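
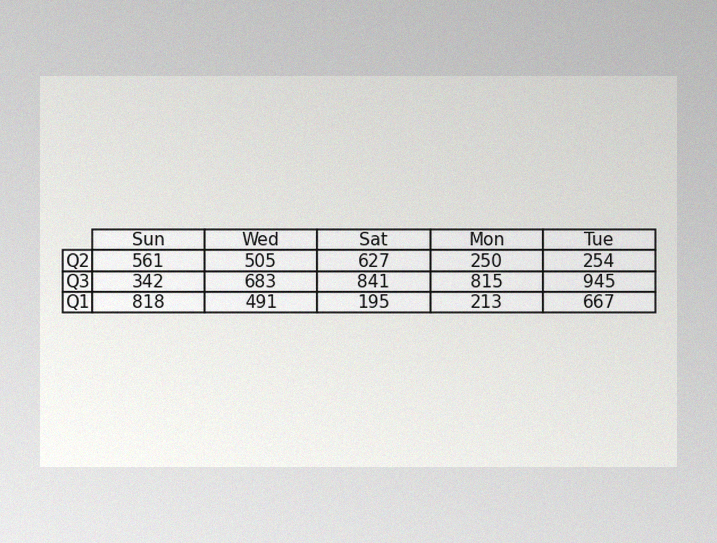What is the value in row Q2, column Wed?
505

The image has some photo noise and uneven lighting. The (Q2, Wed) cell reads 505.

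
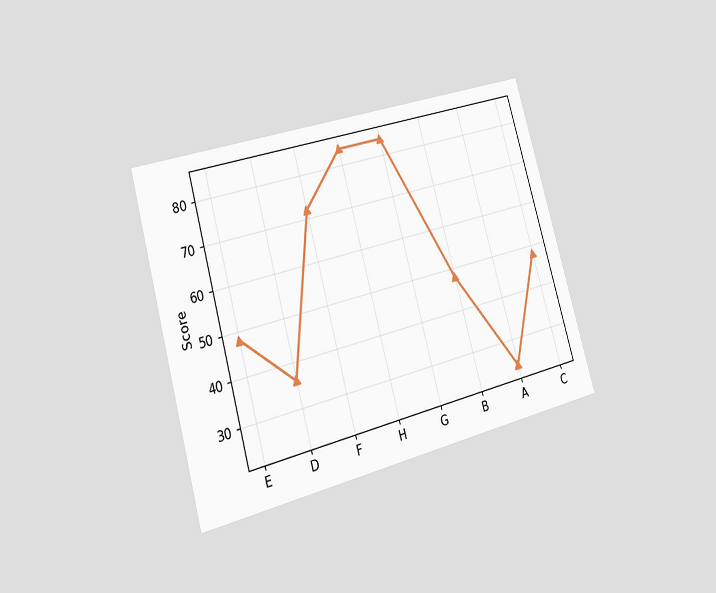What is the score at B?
The chart is tilted about 15° counter-clockwise and viewed slightly from the left. At B, the line is at 48.

48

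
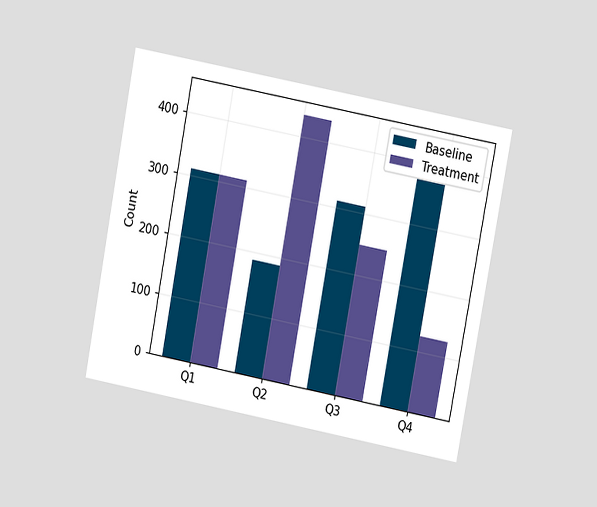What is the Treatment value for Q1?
The chart is tilted about 11° clockwise and viewed at a slight angle. The Treatment bar at Q1 reaches 310 on the y-axis.

310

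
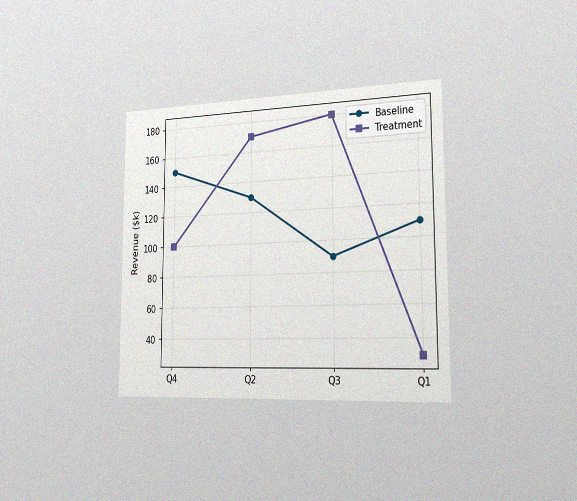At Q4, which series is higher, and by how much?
The chart is viewed slightly from the right, with some photo noise. At Q4, Baseline sits above the other line by $50k.

Baseline, by $50k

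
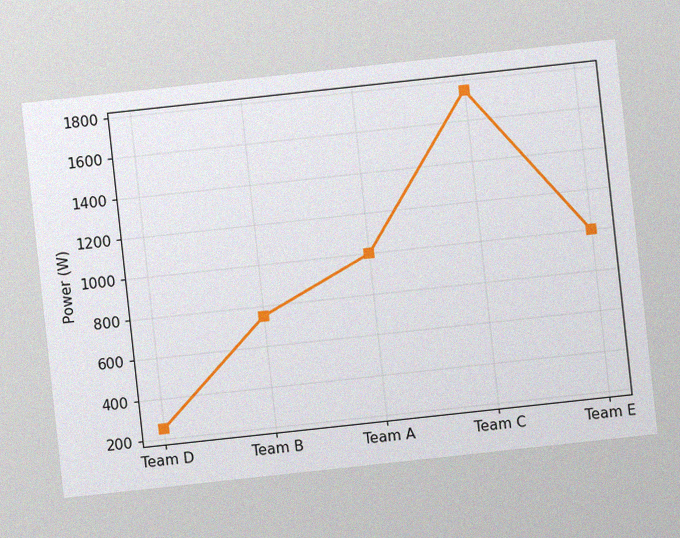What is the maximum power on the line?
1750W

The chart is tilted about 6° counter-clockwise, with some photo noise. The highest point is at Team C, and reading across to the y-axis gives 1750W.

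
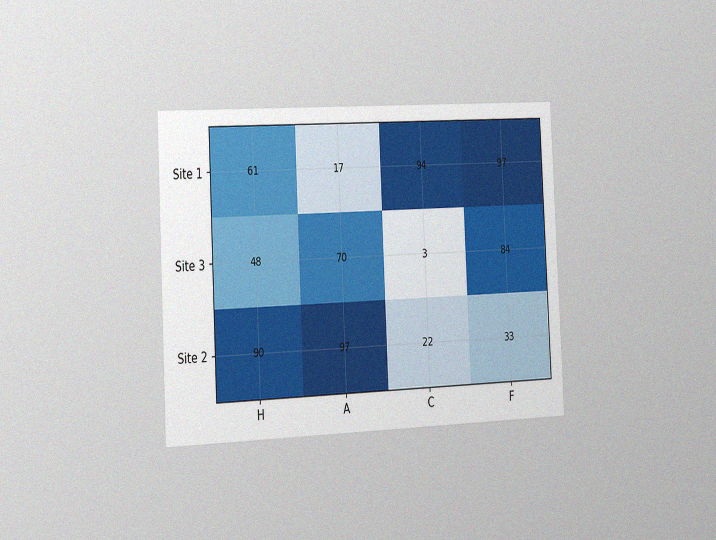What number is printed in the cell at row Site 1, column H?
61

The chart is tilted about 3° counter-clockwise and viewed slightly from the left, with some photo noise. The (Site 1, H) cell reads 61.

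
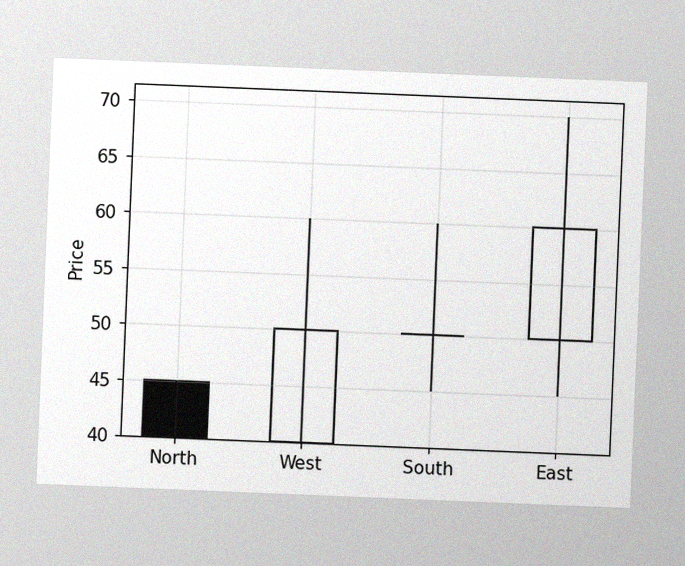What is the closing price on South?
The chart is tilted about 2° clockwise, with some photo noise. The South candle closes at 50.

50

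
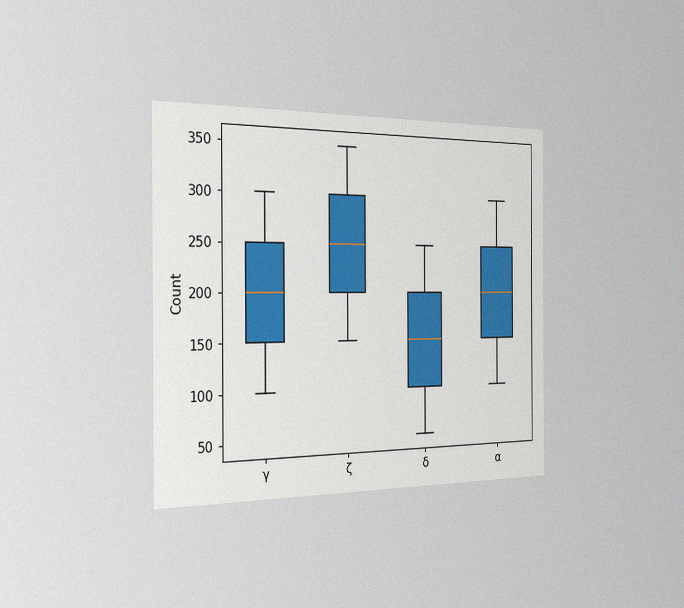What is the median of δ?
150

The chart is viewed slightly from the left, with some photo noise. The median line in the δ box sits at 150.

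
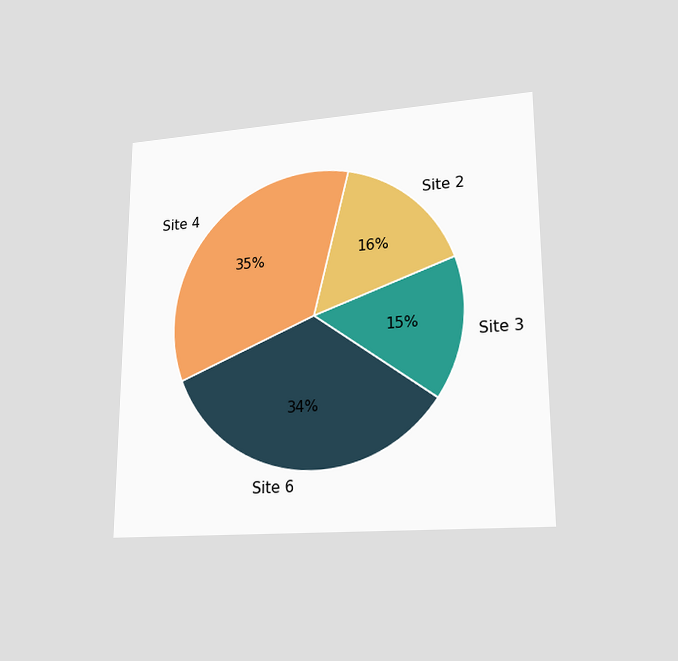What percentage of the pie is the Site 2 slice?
The chart is viewed at a slight angle. The Site 2 slice takes up 16% of the pie.

16%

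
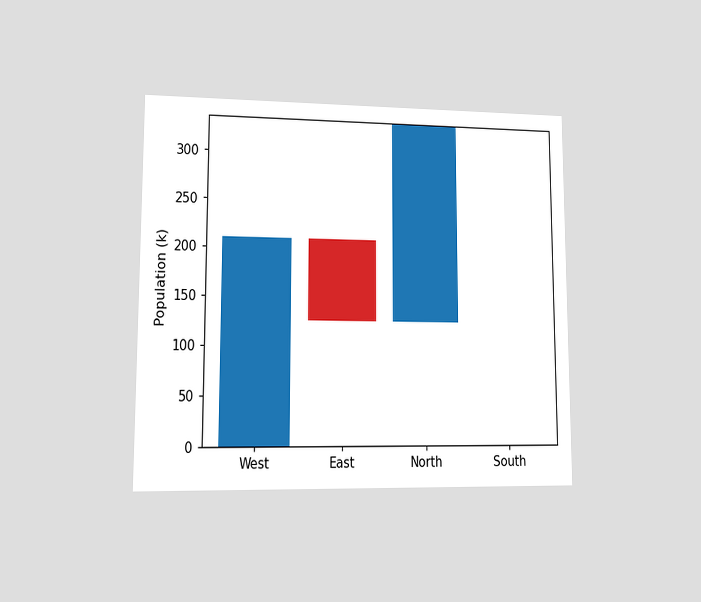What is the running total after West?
The chart is viewed at a slight angle. After West the running total reaches 210k.

210k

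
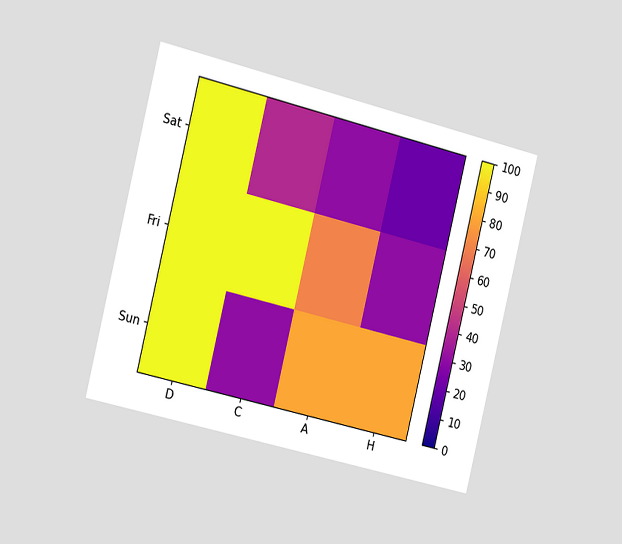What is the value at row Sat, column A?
30

The chart is tilted about 14° clockwise and viewed slightly from the left. Matching cell (Sat, A) against the colorbar gives 30.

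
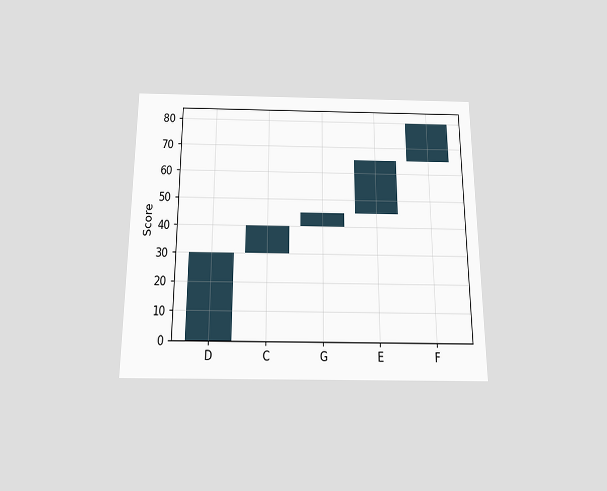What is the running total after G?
45

The chart is viewed slightly from below. After G the running total reaches 45.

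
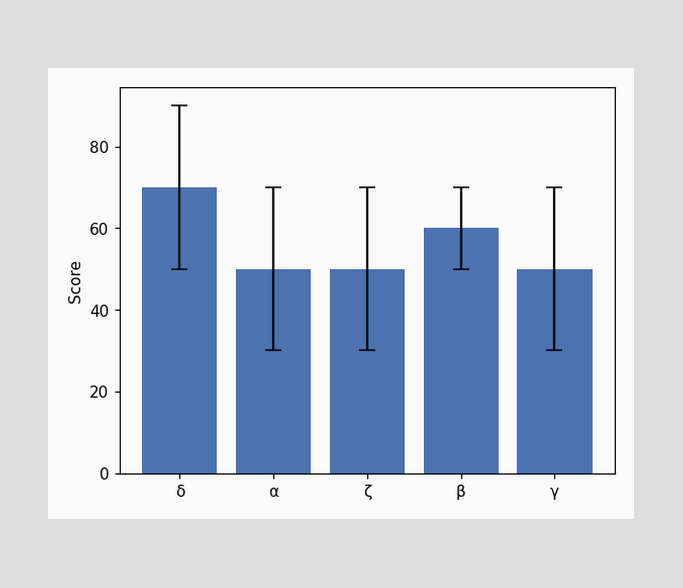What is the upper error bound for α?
70

The α bar's upper whisker reaches 70.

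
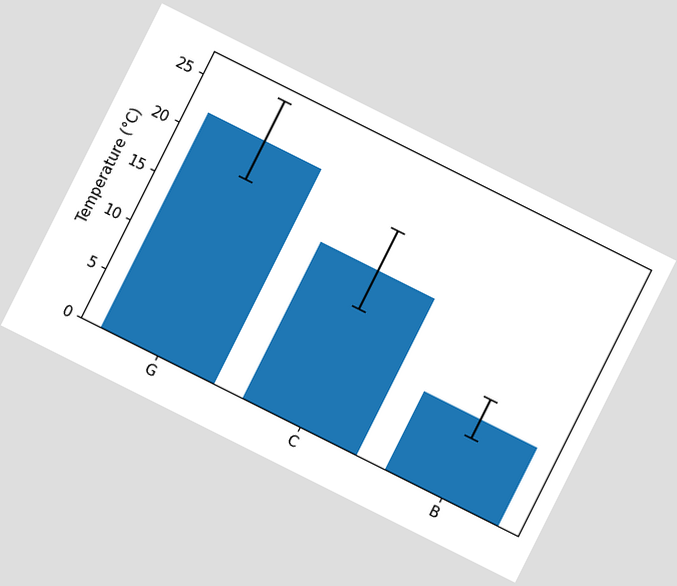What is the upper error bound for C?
20°C

The chart is tilted about 27° clockwise. The C bar's upper whisker reaches 20°C.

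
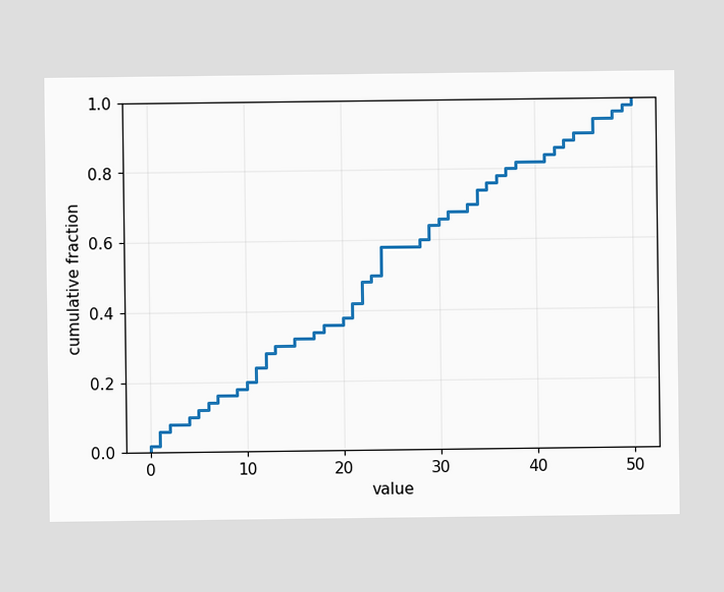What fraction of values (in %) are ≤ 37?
80%

At x=37 the ECDF step is at 80%.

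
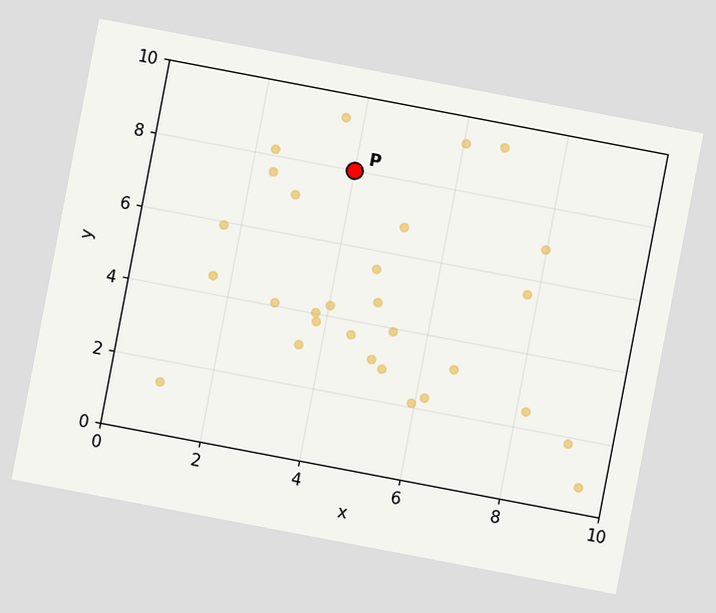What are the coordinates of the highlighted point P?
(4, 8)

The chart is tilted about 11° clockwise. Following the gridlines from P to each axis, P sits at (4, 8).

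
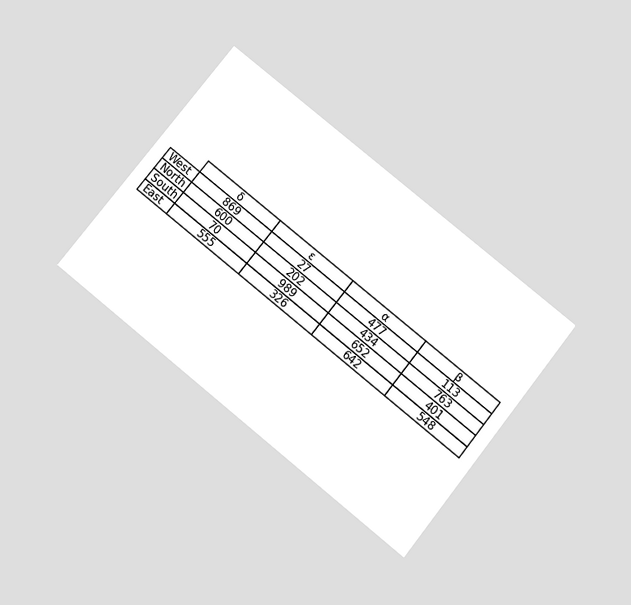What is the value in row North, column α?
434

The chart is tilted about 39° clockwise and viewed slightly from below. The (North, α) cell reads 434.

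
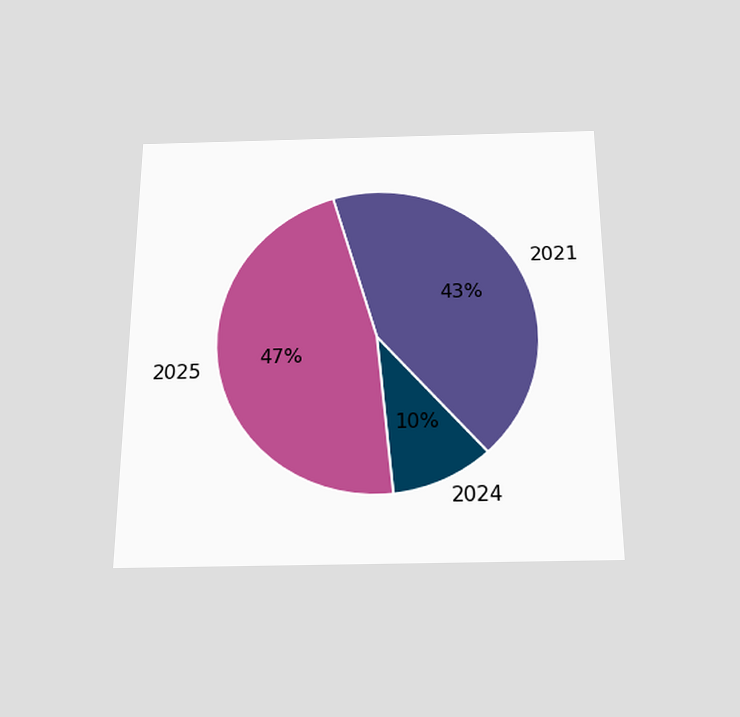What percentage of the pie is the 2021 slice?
43%

The chart is viewed slightly from below. The 2021 slice takes up 43% of the pie.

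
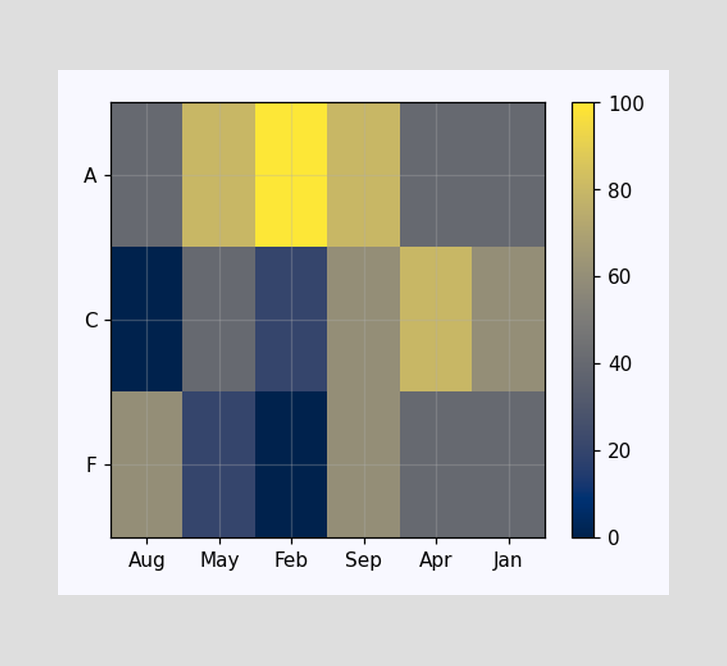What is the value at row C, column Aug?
0

Matching cell (C, Aug) against the colorbar gives 0.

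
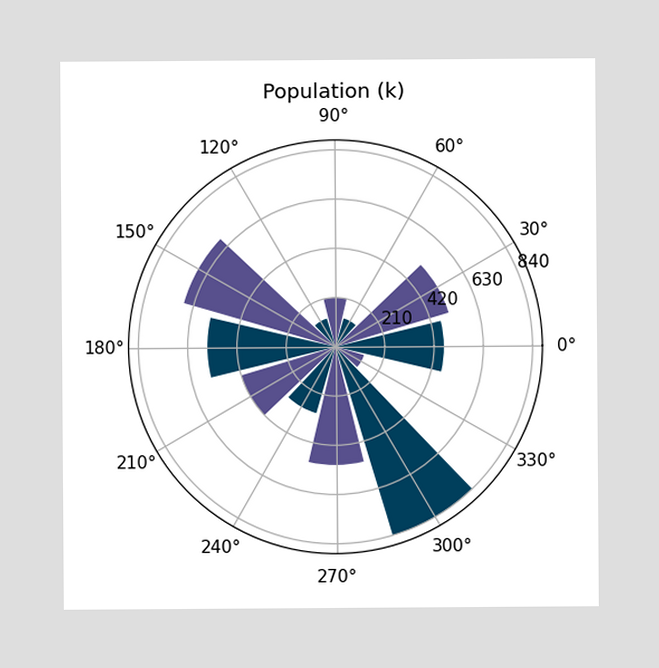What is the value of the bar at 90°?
The bar at 90° reaches 210k on the radial axis.

210k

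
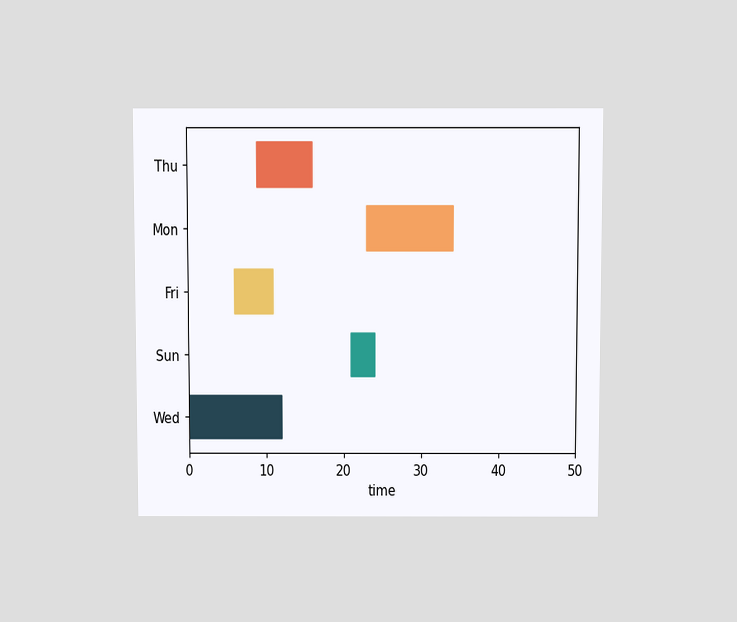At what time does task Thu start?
The chart is viewed slightly from above. The Thu bar begins at t=9.

9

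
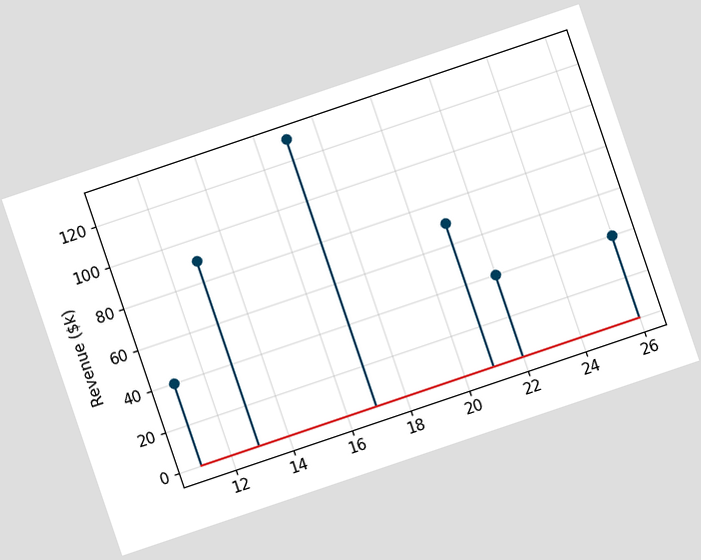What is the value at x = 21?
$70k

The chart is tilted about 19° counter-clockwise. The stem at x=21 reaches $70k.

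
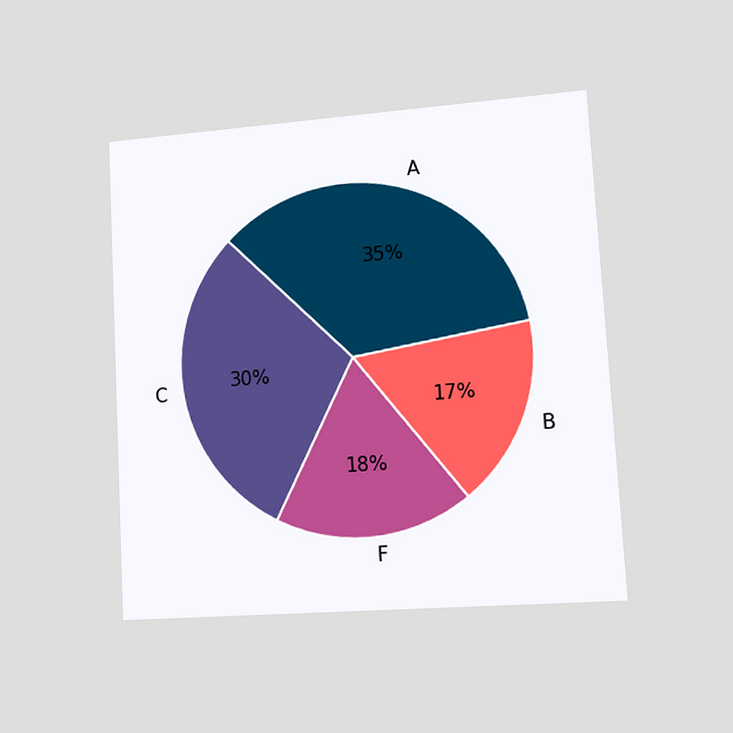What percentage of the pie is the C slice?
30%

The chart is tilted about 3° counter-clockwise and viewed slightly from the right. The C slice takes up 30% of the pie.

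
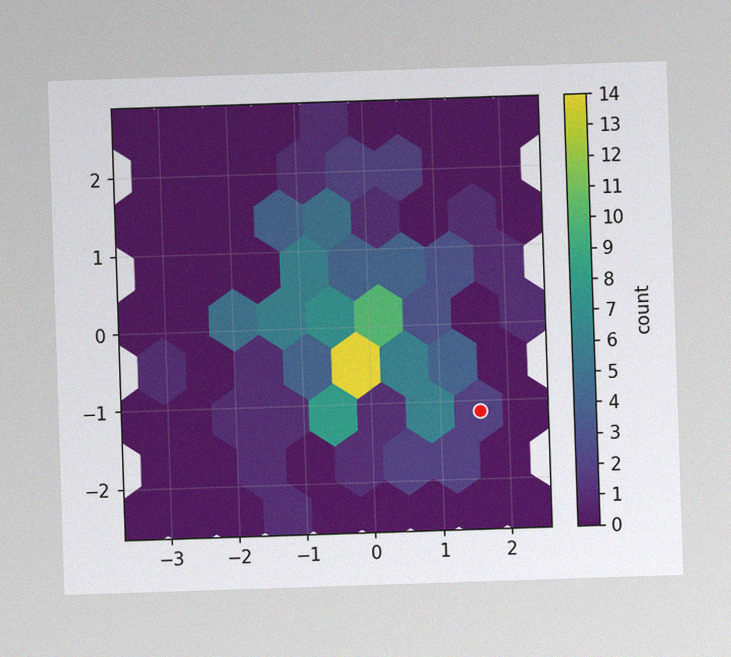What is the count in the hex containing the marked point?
2

The image has some photo noise and uneven lighting. The marked hex reads 2 on the colorbar.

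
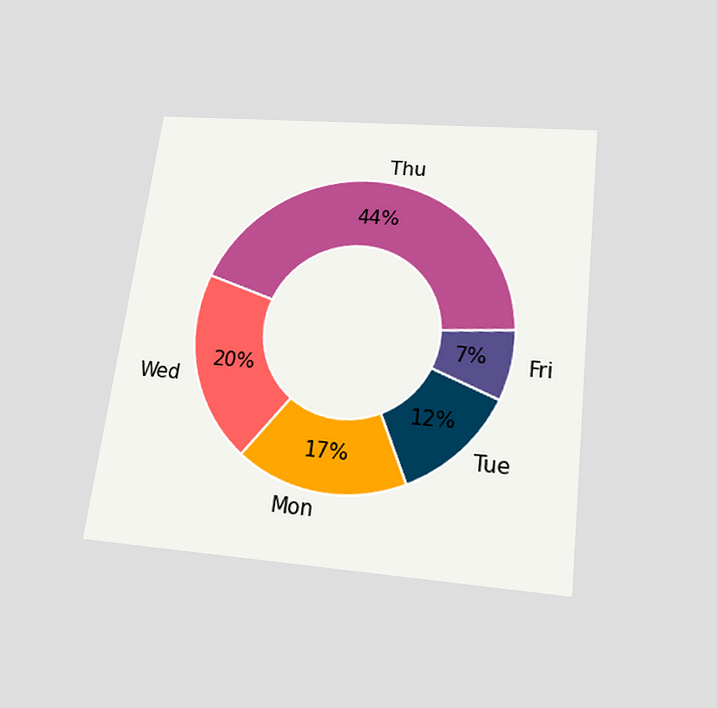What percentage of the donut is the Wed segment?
The chart is tilted about 7° clockwise and viewed slightly from below. The Wed segment takes up 20% of the ring.

20%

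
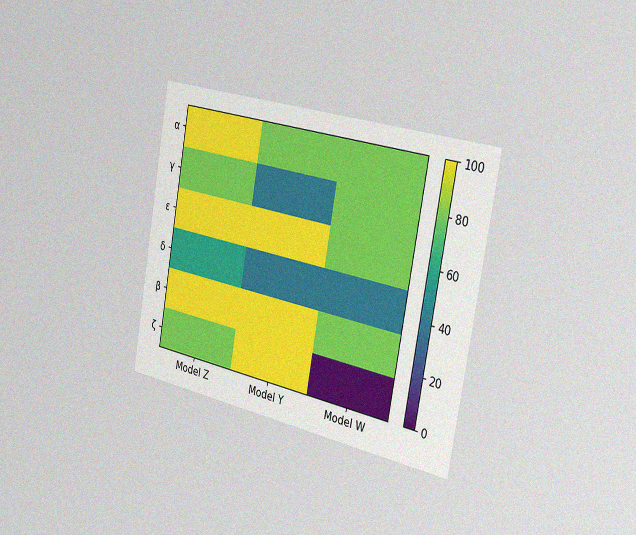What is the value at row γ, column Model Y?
40

The chart is tilted about 10° clockwise and viewed slightly from the right, with some photo noise. Matching cell (γ, Model Y) against the colorbar gives 40.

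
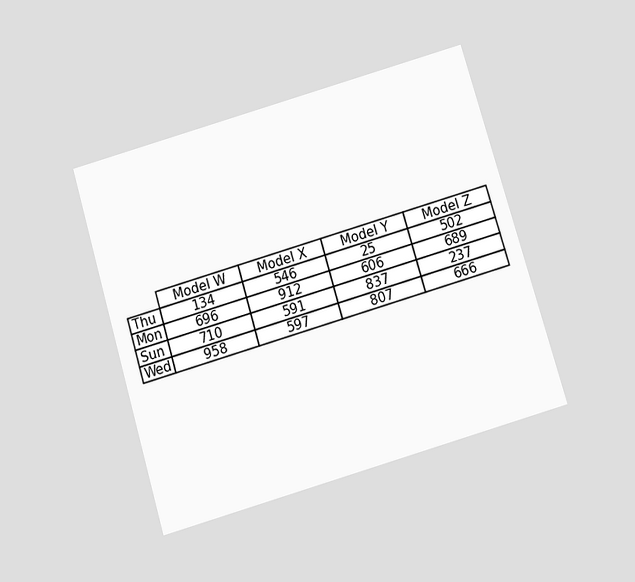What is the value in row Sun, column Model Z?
The chart is tilted about 16° counter-clockwise and viewed slightly from below. The (Sun, Model Z) cell reads 237.

237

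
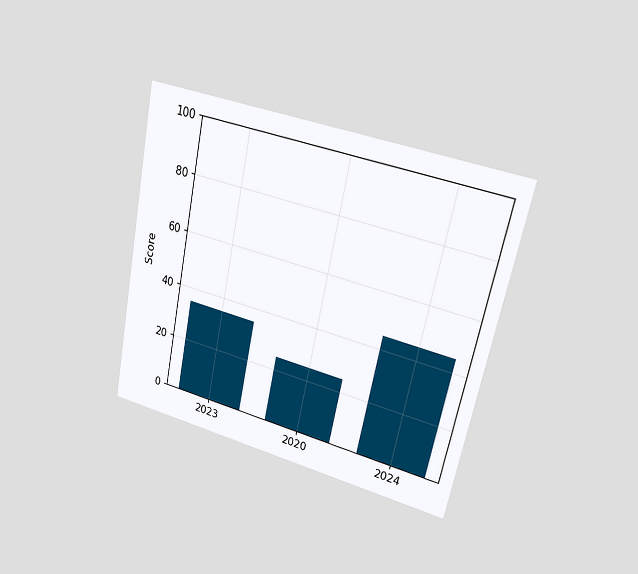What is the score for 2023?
The chart is tilted about 12° clockwise and viewed at a slight angle. Reading along the chart's y-axis, the 2023 bar reaches 35.

35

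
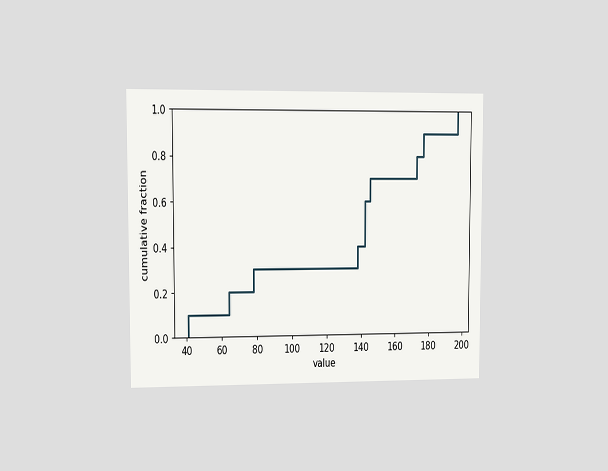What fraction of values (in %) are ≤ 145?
70%

The chart is viewed at a slight angle. At x=145 the ECDF step is at 70%.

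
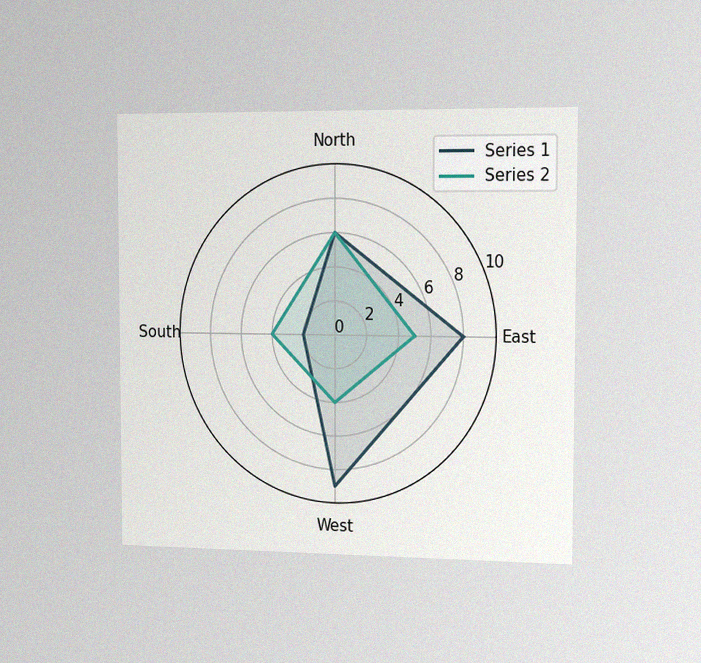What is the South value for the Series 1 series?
The chart is viewed slightly from the right, with some photo noise. On the South axis, Series 1 reaches 2.

2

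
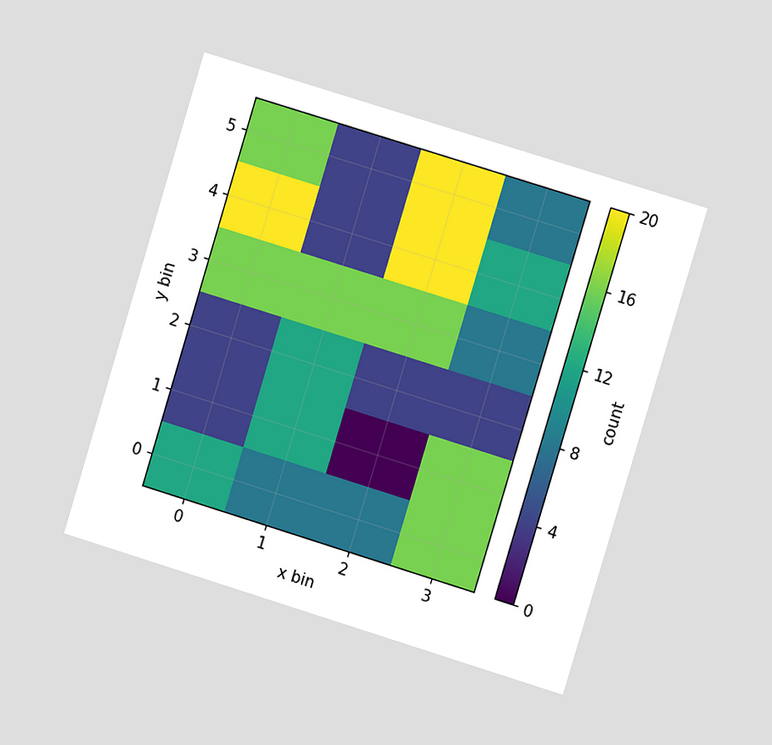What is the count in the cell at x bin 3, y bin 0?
16

The chart is tilted about 17° clockwise and viewed at a slight angle. Matching the cell (3, 0) against the colorbar gives 16.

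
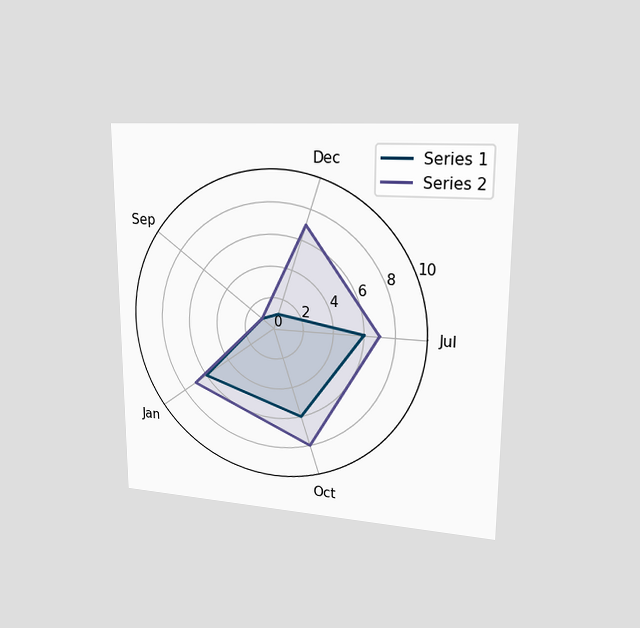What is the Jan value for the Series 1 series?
The chart is viewed slightly from the right. On the Jan axis, Series 1 reaches 6.

6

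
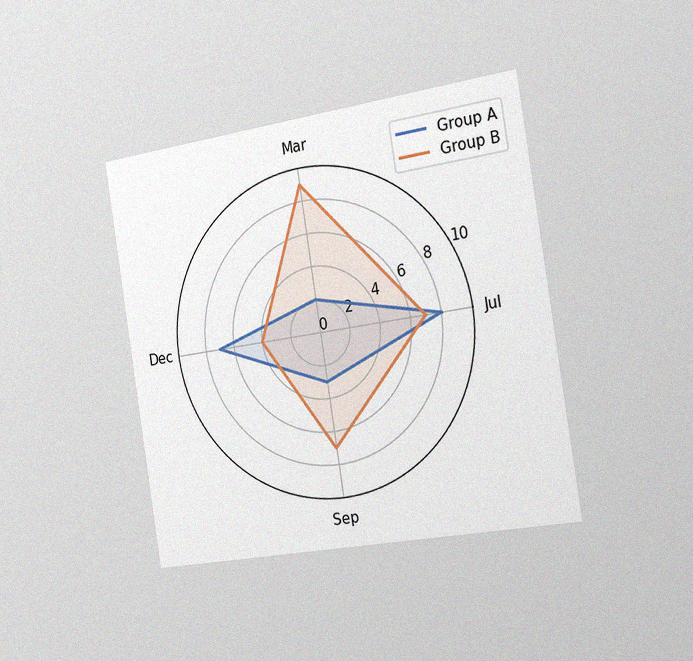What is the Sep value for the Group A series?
3

The chart is tilted about 9° counter-clockwise and viewed slightly from the right, with some photo noise. On the Sep axis, Group A reaches 3.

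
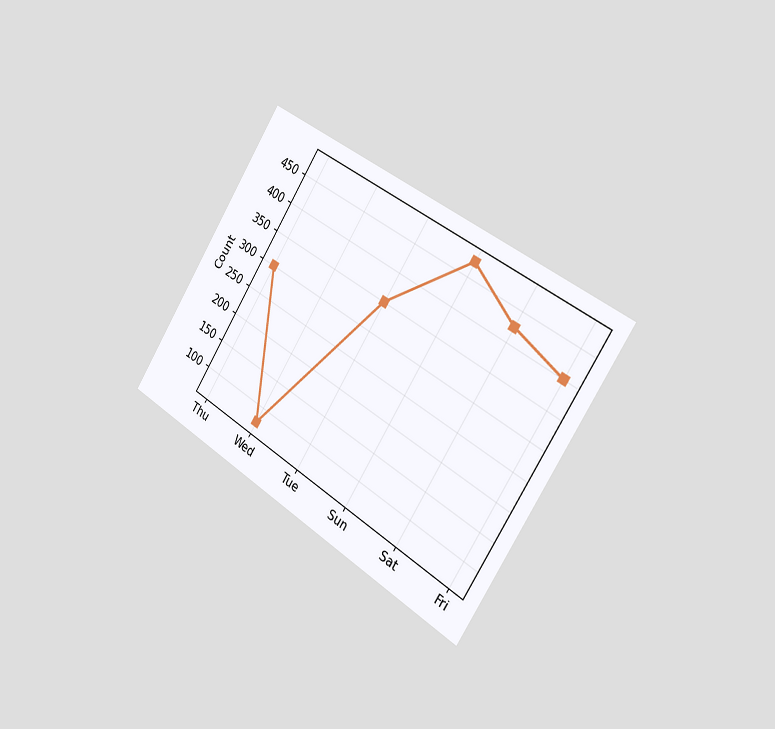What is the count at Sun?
475

The chart is tilted about 33° clockwise and viewed slightly from the right. At Sun, the line is at 475.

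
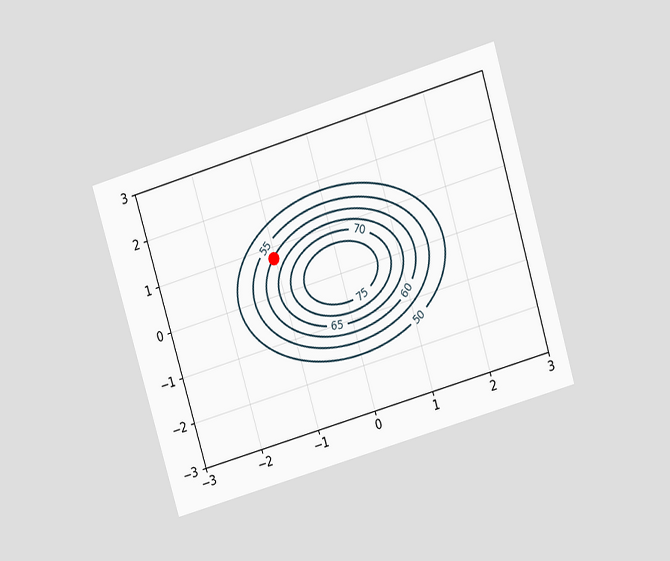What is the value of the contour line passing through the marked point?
The chart is tilted about 16° counter-clockwise and viewed slightly from above. The marked point sits on the contour labelled 60.

60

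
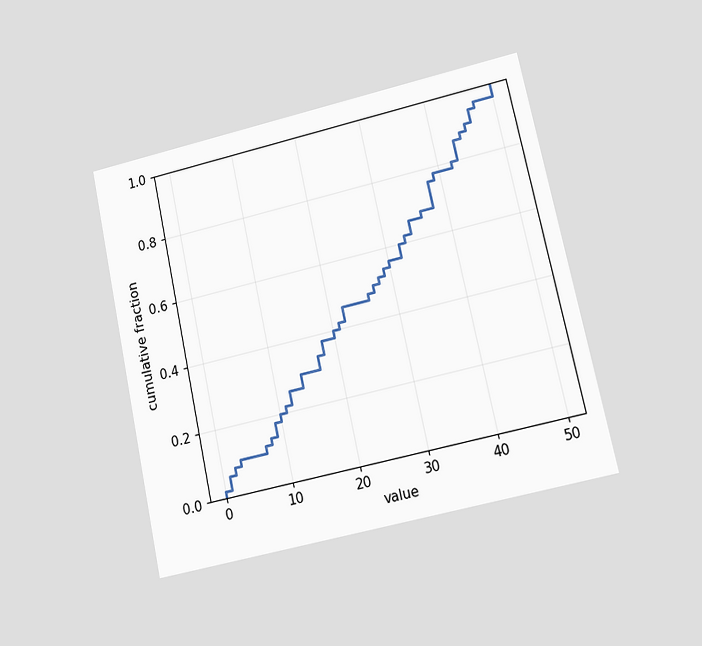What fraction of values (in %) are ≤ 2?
The chart is tilted about 12° counter-clockwise and viewed at a slight angle. At x=2 the ECDF step is at 8%.

8%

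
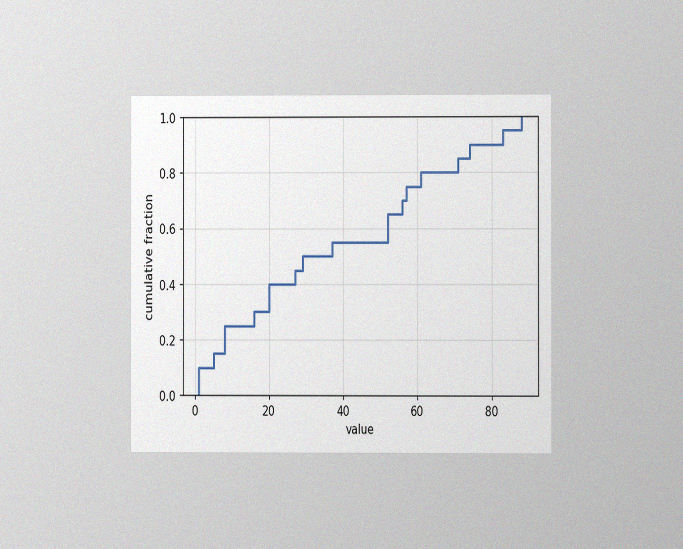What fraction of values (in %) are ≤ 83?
95%

The chart is viewed at a slight angle, with some photo noise. At x=83 the ECDF step is at 95%.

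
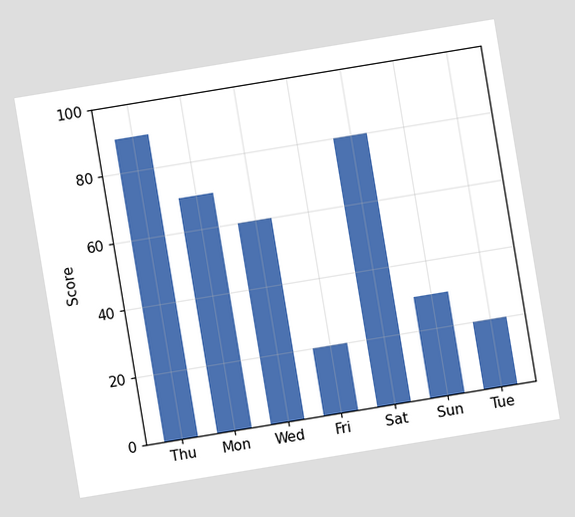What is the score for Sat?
80

The chart is tilted about 9° counter-clockwise. Reading along the chart's y-axis, the Sat bar reaches 80.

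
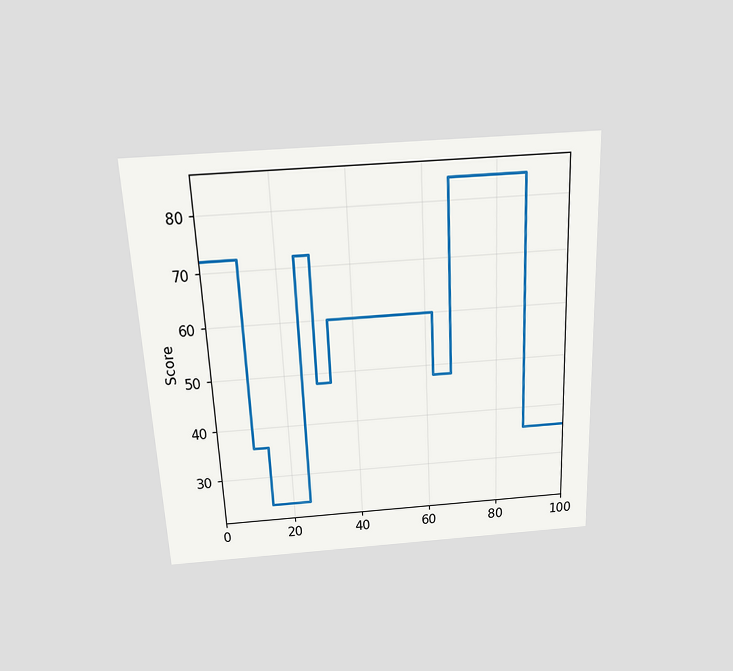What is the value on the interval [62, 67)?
The chart is tilted about 3° counter-clockwise and viewed slightly from above. On [62, 67) the step sits at 48.

48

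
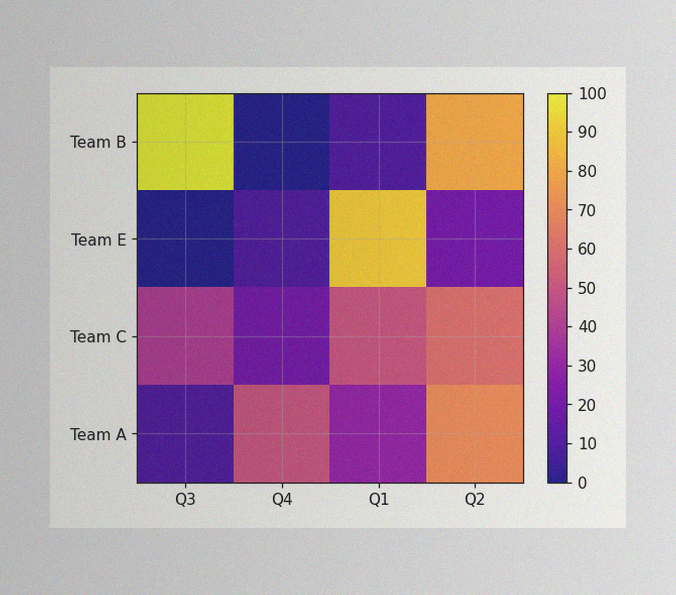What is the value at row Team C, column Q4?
The image has some photo noise and uneven lighting. Matching cell (Team C, Q4) against the colorbar gives 20.

20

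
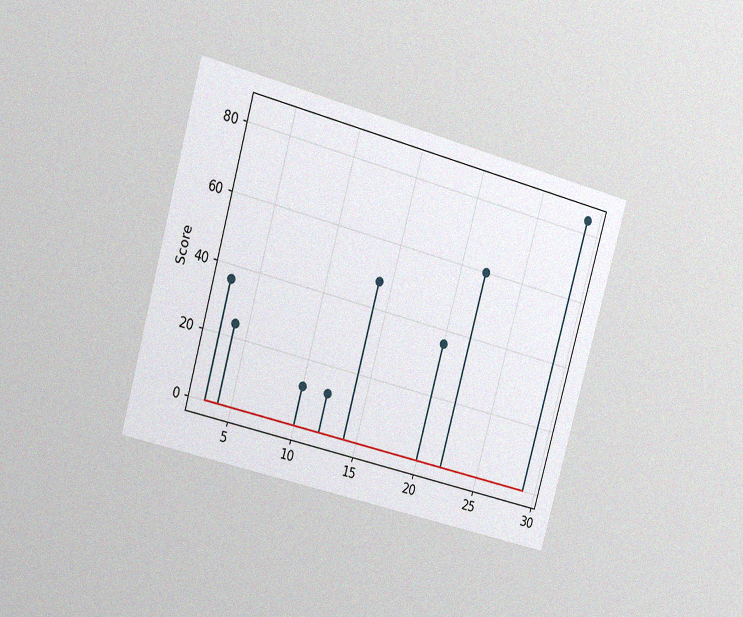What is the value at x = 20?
The chart is tilted about 16° clockwise and viewed slightly from the left, with some photo noise. The stem at x=20 reaches 36.

36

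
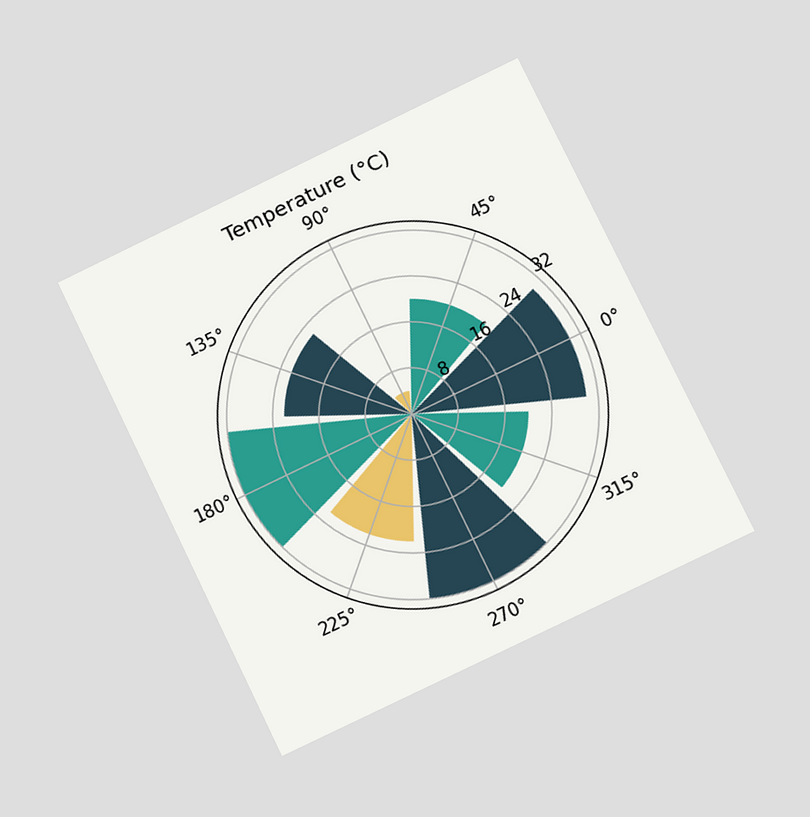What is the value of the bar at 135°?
The chart is tilted about 26° counter-clockwise and viewed at a slight angle. The bar at 135° reaches 22°C on the radial axis.

22°C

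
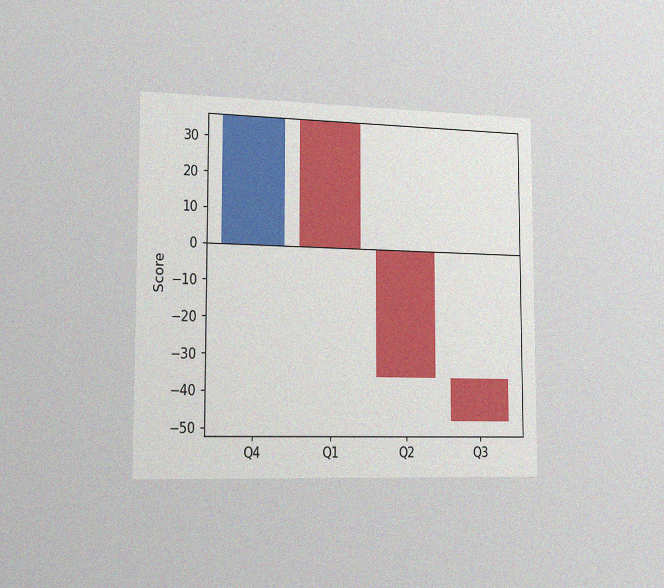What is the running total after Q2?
-36

The chart is viewed slightly from the left, with some photo noise. After Q2 the running total reaches -36.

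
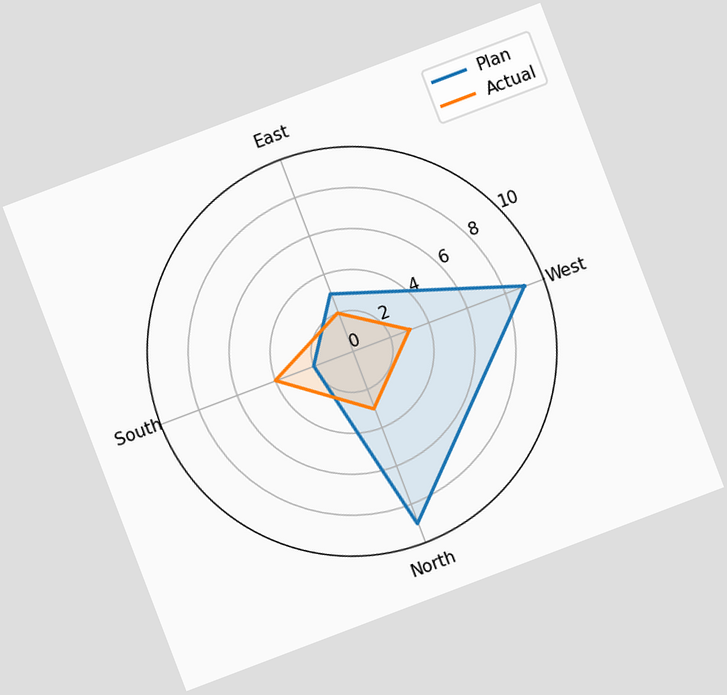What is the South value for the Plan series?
2

The chart is tilted about 21° counter-clockwise. On the South axis, Plan reaches 2.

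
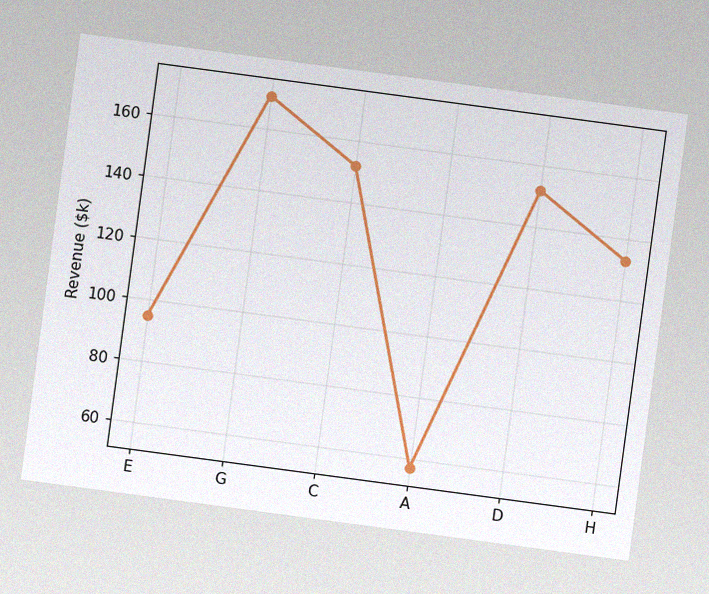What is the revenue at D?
$152k

The chart is tilted about 8° clockwise, with some photo noise. At D, the line is at $152k.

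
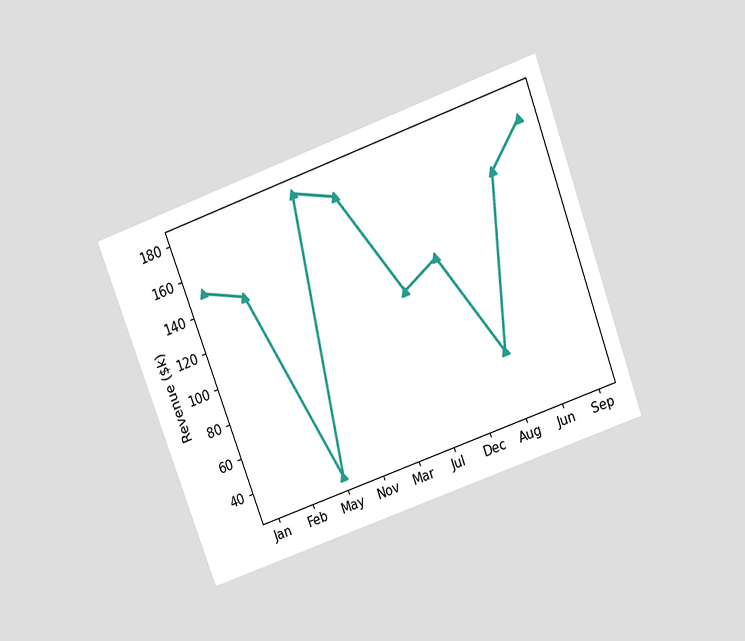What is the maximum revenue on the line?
The chart is tilted about 20° counter-clockwise and viewed slightly from above. The highest point is at Nov, and reading across to the y-axis gives $180k.

$180k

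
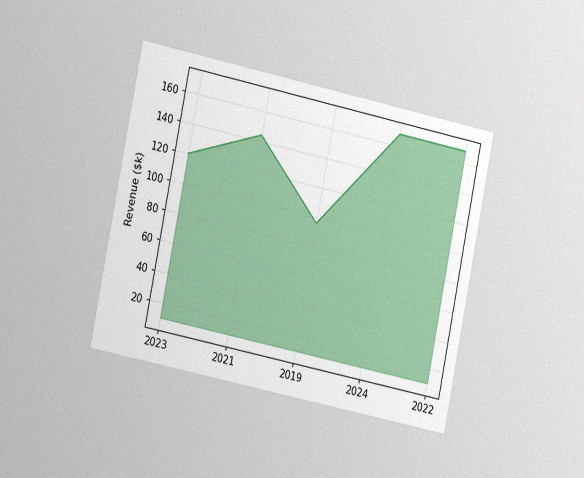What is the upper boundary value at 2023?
$120k

The chart is tilted about 12° clockwise and viewed slightly from the left, with some photo noise. At 2023 the upper boundary is at $120k.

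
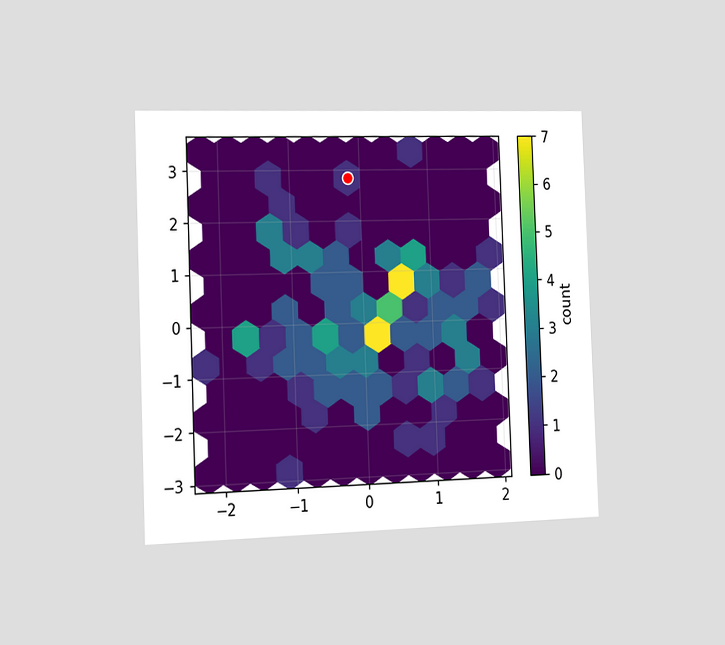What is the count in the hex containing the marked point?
The chart is tilted about 2° counter-clockwise and viewed slightly from the left. The marked hex reads 1 on the colorbar.

1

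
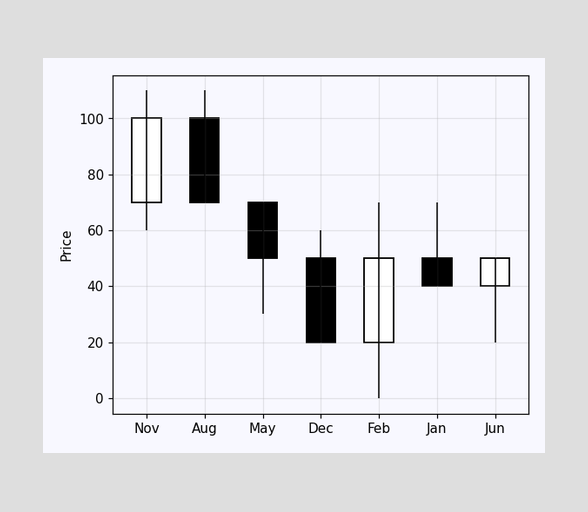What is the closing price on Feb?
The Feb candle closes at 50.

50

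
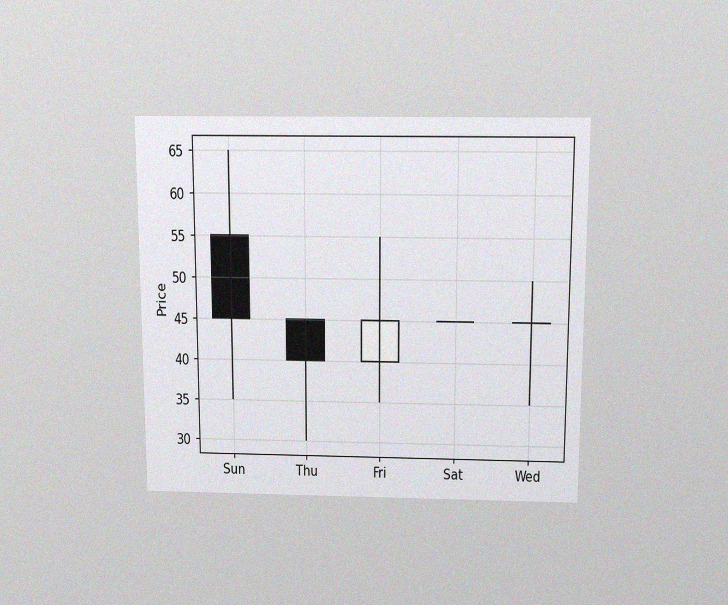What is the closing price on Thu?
40

The chart is viewed slightly from above, with some photo noise. The Thu candle closes at 40.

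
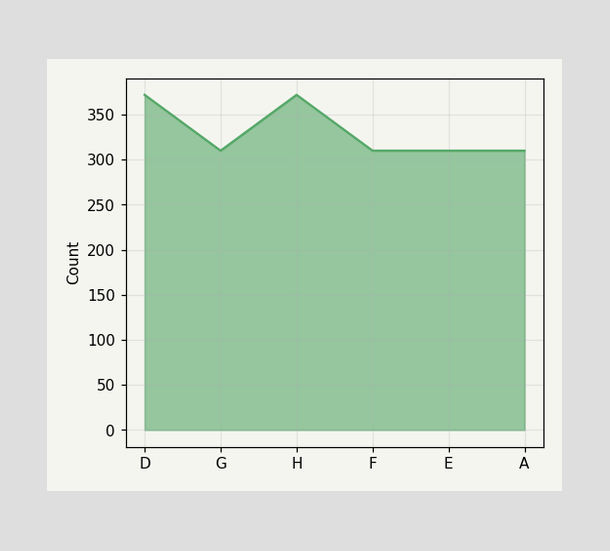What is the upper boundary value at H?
372

At H the upper boundary is at 372.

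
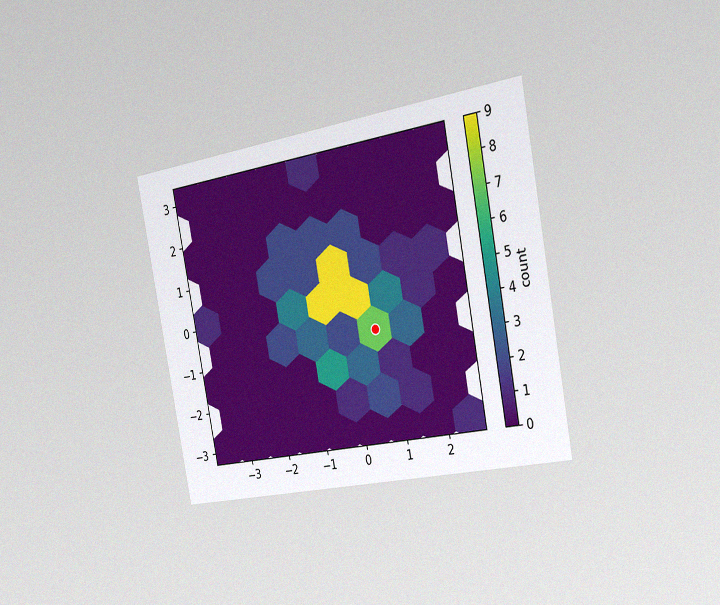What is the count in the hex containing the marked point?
7

The chart is tilted about 11° counter-clockwise and viewed slightly from the right, with some photo noise. The marked hex reads 7 on the colorbar.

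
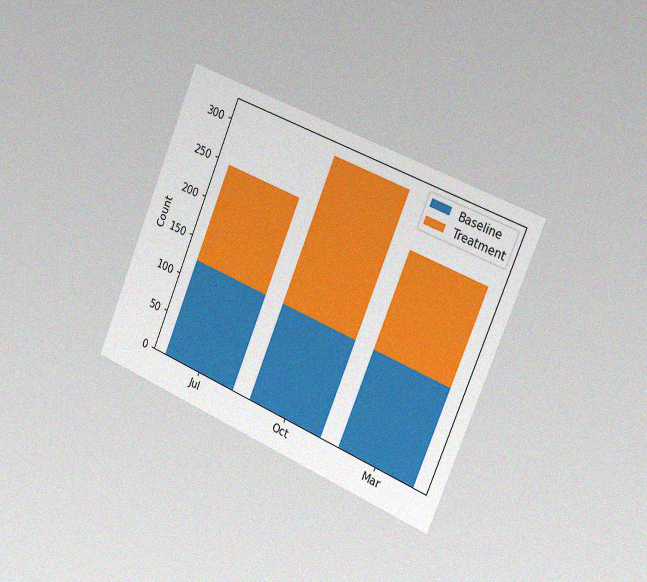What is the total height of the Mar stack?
248

The chart is tilted about 23° clockwise and viewed slightly from the right, with some photo noise. The Mar stack's top reaches 248 on the y-axis.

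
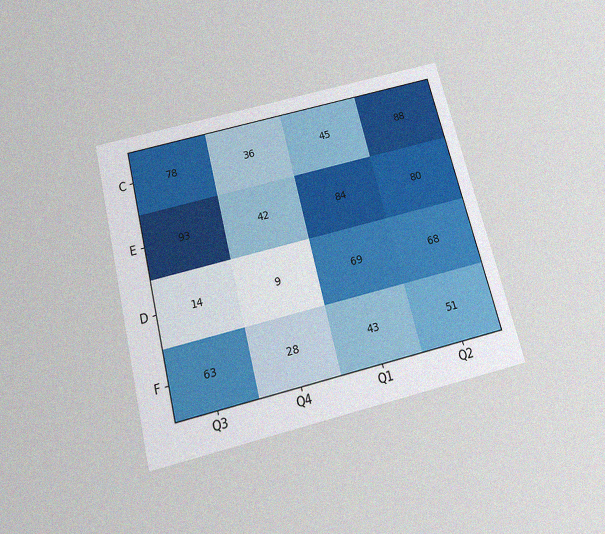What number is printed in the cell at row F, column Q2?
51

The chart is tilted about 14° counter-clockwise and viewed slightly from below, with some photo noise. The (F, Q2) cell reads 51.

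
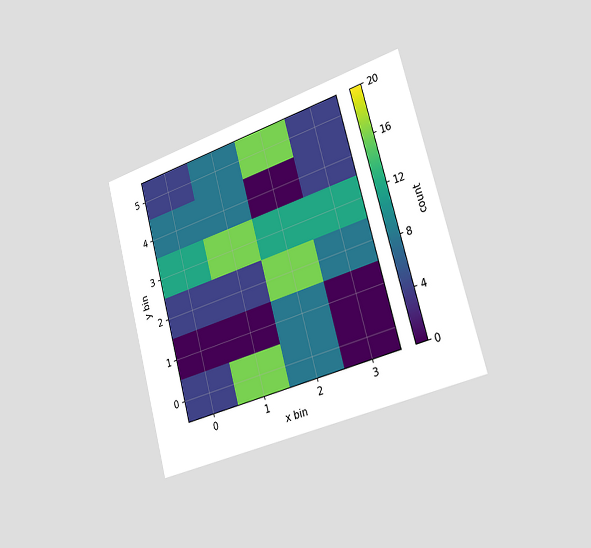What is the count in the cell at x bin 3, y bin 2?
The chart is tilted about 15° counter-clockwise and viewed slightly from the right. Matching the cell (3, 2) against the colorbar gives 8.

8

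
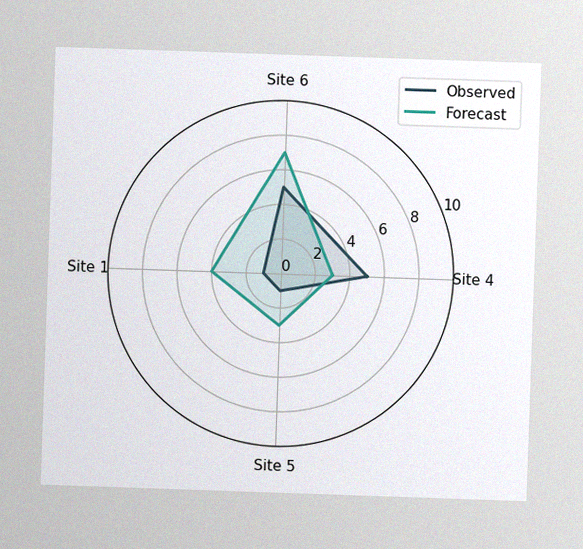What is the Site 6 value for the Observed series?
5

The image has some photo noise and uneven lighting. On the Site 6 axis, Observed reaches 5.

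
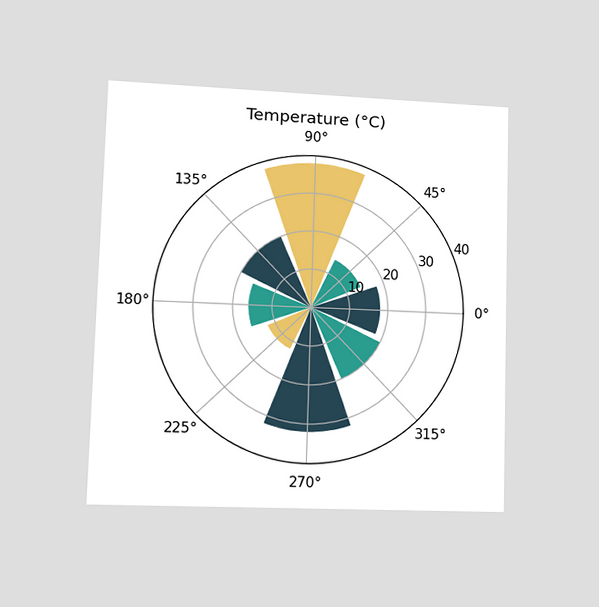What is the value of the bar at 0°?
The chart is viewed at a slight angle. The bar at 0° reaches 18°C on the radial axis.

18°C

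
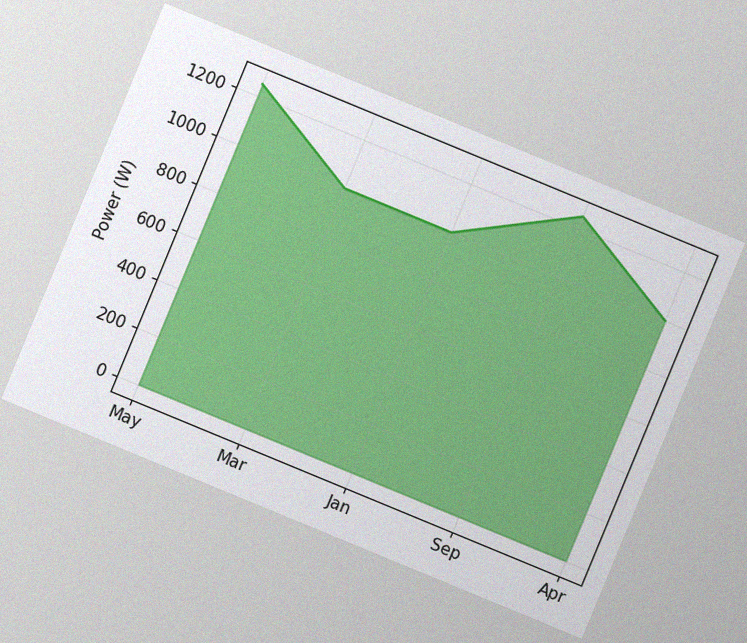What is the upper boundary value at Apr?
The chart is tilted about 22° clockwise, with some photo noise. At Apr the upper boundary is at 1000W.

1000W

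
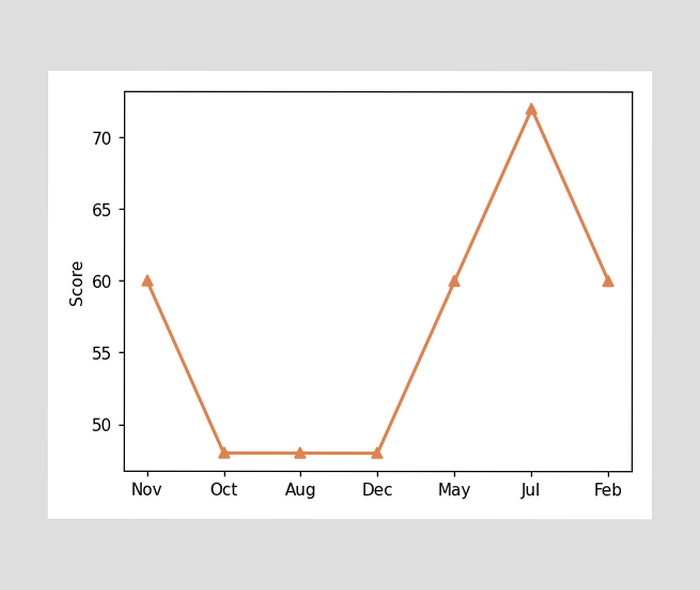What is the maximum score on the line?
The highest point is at Jul, and reading across to the y-axis gives 72.

72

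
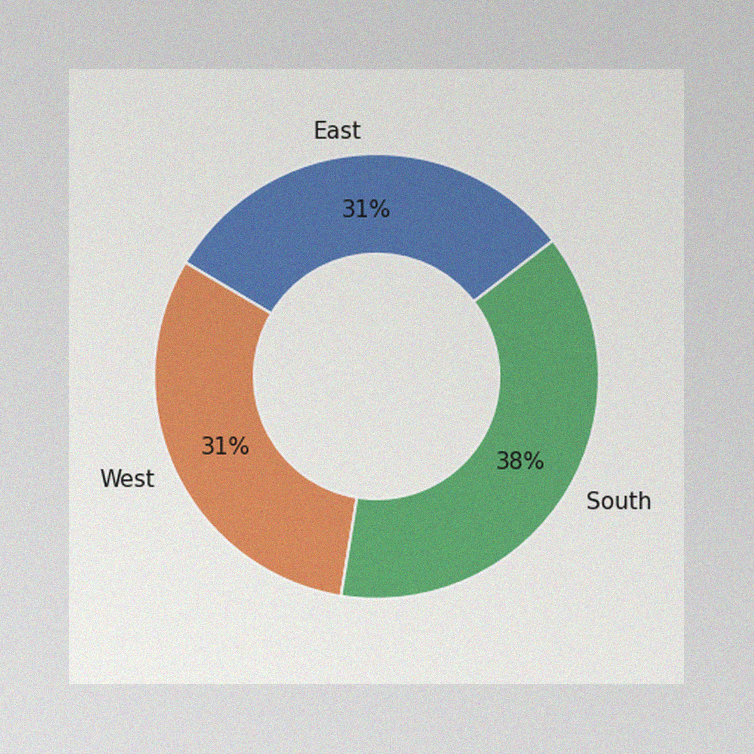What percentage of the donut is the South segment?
38%

The image has some photo noise and uneven lighting. The South segment takes up 38% of the ring.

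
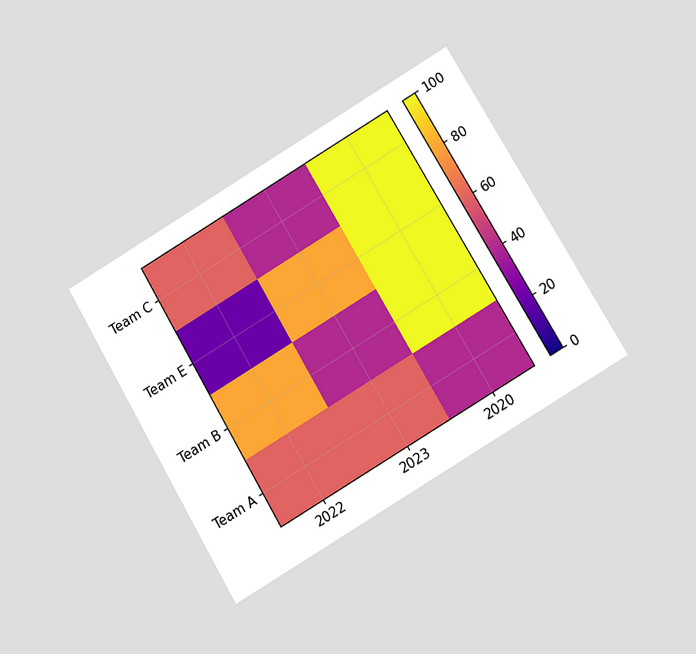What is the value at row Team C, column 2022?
The chart is tilted about 31° counter-clockwise and viewed at a slight angle. Matching cell (Team C, 2022) against the colorbar gives 60.

60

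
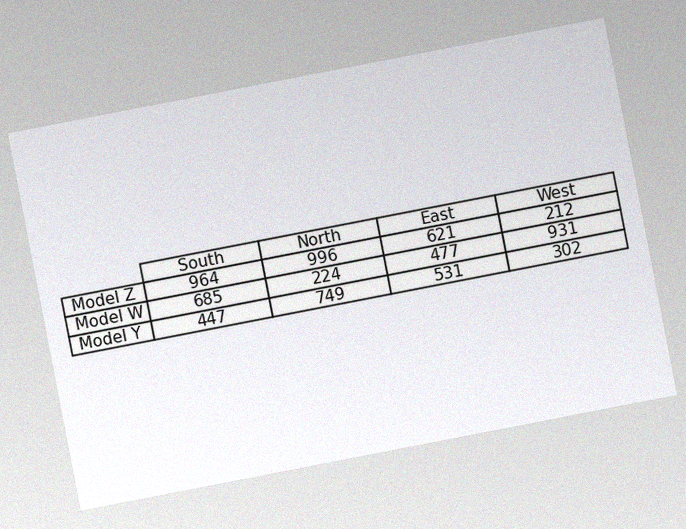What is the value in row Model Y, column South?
The chart is tilted about 11° counter-clockwise, with some photo noise. The (Model Y, South) cell reads 447.

447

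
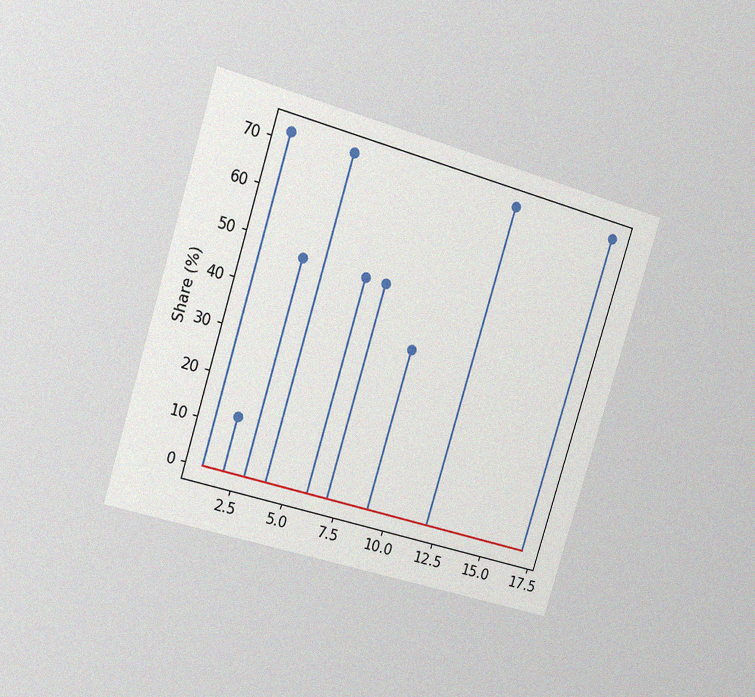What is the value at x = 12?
The chart is tilted about 17° clockwise and viewed slightly from the left, with some photo noise. The stem at x=12 reaches 72%.

72%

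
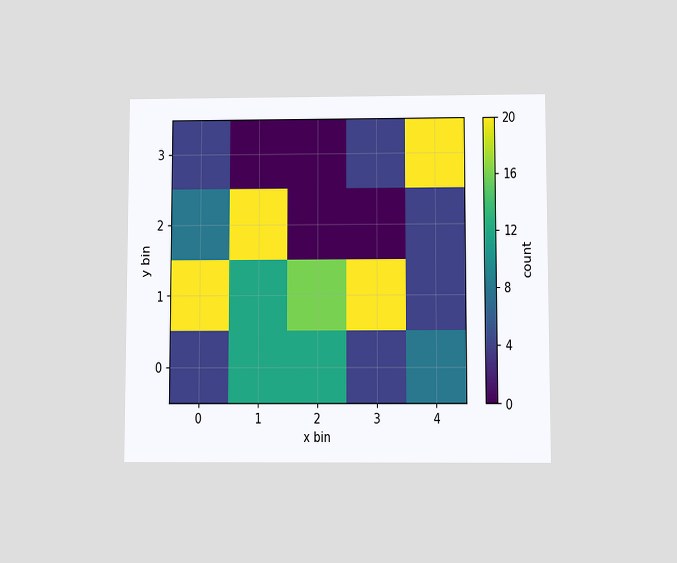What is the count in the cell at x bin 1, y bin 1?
The chart is viewed slightly from below. Matching the cell (1, 1) against the colorbar gives 12.

12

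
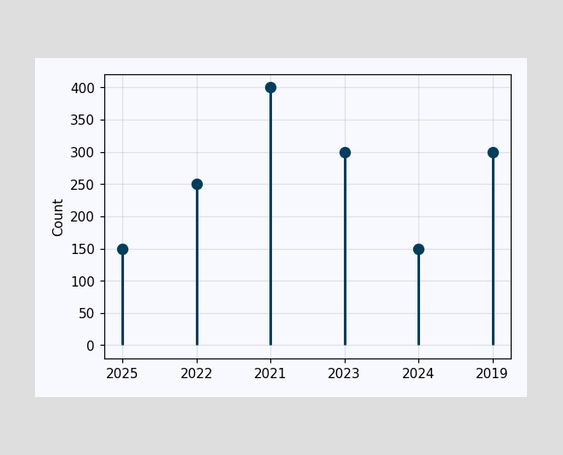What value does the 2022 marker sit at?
250

The 2022 marker sits at 250.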